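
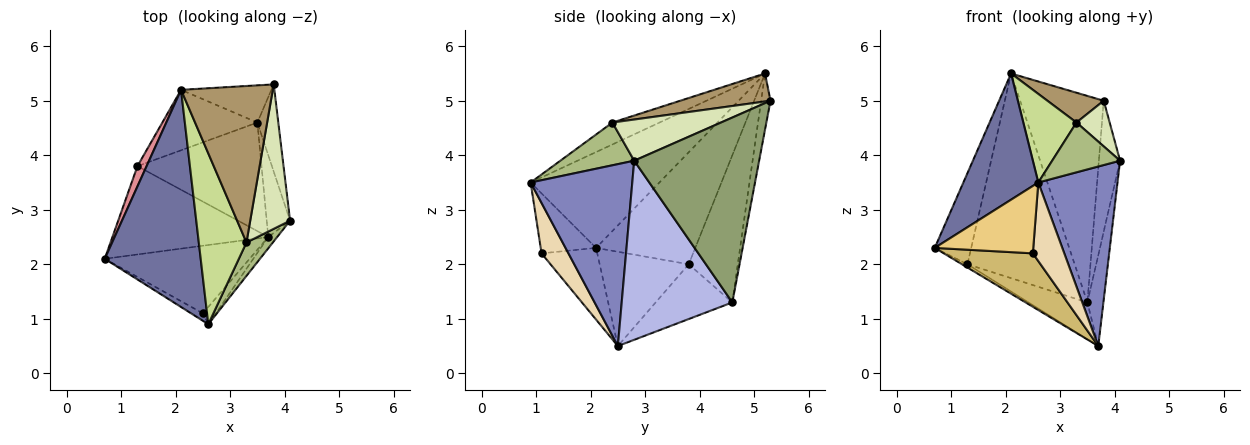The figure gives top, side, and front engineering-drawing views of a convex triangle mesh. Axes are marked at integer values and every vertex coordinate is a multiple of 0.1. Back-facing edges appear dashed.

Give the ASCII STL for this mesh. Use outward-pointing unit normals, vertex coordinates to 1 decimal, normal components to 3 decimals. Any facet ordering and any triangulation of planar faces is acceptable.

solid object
 facet normal -0.654 -0.380 0.654
  outer loop
   vertex 2.6 0.9 3.5
   vertex 2.1 5.2 5.5
   vertex 0.7 2.1 2.3
  endloop
 endfacet
 facet normal 0.788 -0.614 -0.039
  outer loop
   vertex 2.6 0.9 3.5
   vertex 3.7 2.5 0.5
   vertex 4.1 2.8 3.9
  endloop
 endfacet
 facet normal -0.109 0.978 -0.176
  outer loop
   vertex 3.5 4.6 1.3
   vertex 2.1 5.2 5.5
   vertex 3.8 5.3 5.0
  endloop
 endfacet
 facet normal 0.982 0.142 -0.128
  outer loop
   vertex 3.5 4.6 1.3
   vertex 4.1 2.8 3.9
   vertex 3.7 2.5 0.5
  endloop
 endfacet
 facet normal 0.980 0.166 -0.111
  outer loop
   vertex 3.5 4.6 1.3
   vertex 3.8 5.3 5.0
   vertex 4.1 2.8 3.9
  endloop
 endfacet
 facet normal 0.670 -0.616 0.414
  outer loop
   vertex 3.3 2.4 4.6
   vertex 2.6 0.9 3.5
   vertex 4.1 2.8 3.9
  endloop
 endfacet
 facet normal -0.378 -0.426 0.822
  outer loop
   vertex 3.3 2.4 4.6
   vertex 2.1 5.2 5.5
   vertex 2.6 0.9 3.5
  endloop
 endfacet
 facet normal 0.702 -0.215 0.679
  outer loop
   vertex 3.3 2.4 4.6
   vertex 4.1 2.8 3.9
   vertex 3.8 5.3 5.0
  endloop
 endfacet
 facet normal 0.287 -0.179 0.941
  outer loop
   vertex 3.3 2.4 4.6
   vertex 3.8 5.3 5.0
   vertex 2.1 5.2 5.5
  endloop
 endfacet
 facet normal -0.362 -0.578 -0.731
  outer loop
   vertex 2.5 1.1 2.2
   vertex 0.7 2.1 2.3
   vertex 3.7 2.5 0.5
  endloop
 endfacet
 facet normal -0.487 -0.868 -0.096
  outer loop
   vertex 2.5 1.1 2.2
   vertex 2.6 0.9 3.5
   vertex 0.7 2.1 2.3
  endloop
 endfacet
 facet normal 0.641 -0.750 -0.165
  outer loop
   vertex 2.5 1.1 2.2
   vertex 3.7 2.5 0.5
   vertex 2.6 0.9 3.5
  endloop
 endfacet
 facet normal -0.517 0.032 -0.855
  outer loop
   vertex 1.3 3.8 2.0
   vertex 3.7 2.5 0.5
   vertex 0.7 2.1 2.3
  endloop
 endfacet
 facet normal -0.386 0.296 -0.874
  outer loop
   vertex 1.3 3.8 2.0
   vertex 3.5 4.6 1.3
   vertex 3.7 2.5 0.5
  endloop
 endfacet
 facet normal -0.936 0.344 0.076
  outer loop
   vertex 1.3 3.8 2.0
   vertex 0.7 2.1 2.3
   vertex 2.1 5.2 5.5
  endloop
 endfacet
 facet normal -0.402 0.878 -0.259
  outer loop
   vertex 1.3 3.8 2.0
   vertex 2.1 5.2 5.5
   vertex 3.5 4.6 1.3
  endloop
 endfacet
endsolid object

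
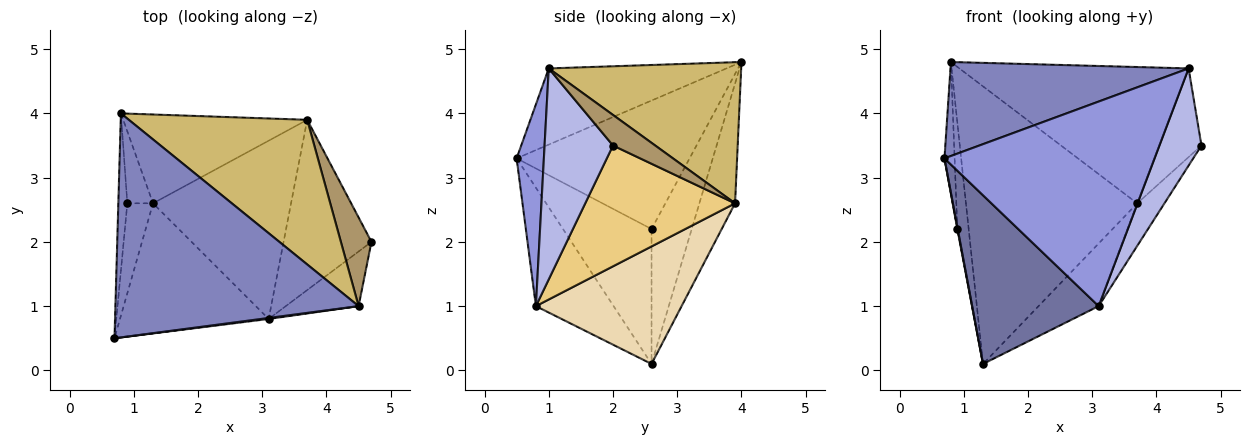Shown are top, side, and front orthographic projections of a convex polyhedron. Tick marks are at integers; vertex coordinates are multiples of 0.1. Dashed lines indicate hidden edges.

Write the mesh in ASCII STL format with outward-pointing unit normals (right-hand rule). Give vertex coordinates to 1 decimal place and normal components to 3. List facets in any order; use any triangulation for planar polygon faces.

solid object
 facet normal -0.437 -0.712 -0.549
  outer loop
   vertex 3.1 0.8 1.0
   vertex 0.7 0.5 3.3
   vertex 1.3 2.6 0.1
  endloop
 endfacet
 facet normal -0.277 -0.372 0.886
  outer loop
   vertex 4.5 1.0 4.7
   vertex 0.8 4.0 4.8
   vertex 0.7 0.5 3.3
  endloop
 endfacet
 facet normal 0.129 -0.992 0.005
  outer loop
   vertex 4.5 1.0 4.7
   vertex 0.7 0.5 3.3
   vertex 3.1 0.8 1.0
  endloop
 endfacet
 facet normal 0.817 -0.502 -0.282
  outer loop
   vertex 4.5 1.0 4.7
   vertex 3.1 0.8 1.0
   vertex 4.7 2.0 3.5
  endloop
 endfacet
 facet normal -0.996 0.058 -0.070
  outer loop
   vertex 0.9 2.6 2.2
   vertex 0.7 0.5 3.3
   vertex 0.8 4.0 4.8
  endloop
 endfacet
 facet normal -0.982 -0.004 -0.187
  outer loop
   vertex 0.9 2.6 2.2
   vertex 1.3 2.6 0.1
   vertex 0.7 0.5 3.3
  endloop
 endfacet
 facet normal -0.947 0.267 -0.180
  outer loop
   vertex 0.9 2.6 2.2
   vertex 0.8 4.0 4.8
   vertex 1.3 2.6 0.1
  endloop
 endfacet
 facet normal -0.195 0.934 -0.299
  outer loop
   vertex 3.7 3.9 2.6
   vertex 1.3 2.6 0.1
   vertex 0.8 4.0 4.8
  endloop
 endfacet
 facet normal 0.577 0.577 0.577
  outer loop
   vertex 3.7 3.9 2.6
   vertex 4.5 1.0 4.7
   vertex 4.7 2.0 3.5
  endloop
 endfacet
 facet normal 0.499 0.594 0.631
  outer loop
   vertex 3.7 3.9 2.6
   vertex 0.8 4.0 4.8
   vertex 4.5 1.0 4.7
  endloop
 endfacet
 facet normal 0.800 0.145 -0.582
  outer loop
   vertex 3.7 3.9 2.6
   vertex 4.7 2.0 3.5
   vertex 3.1 0.8 1.0
  endloop
 endfacet
 facet normal 0.626 0.258 -0.736
  outer loop
   vertex 3.7 3.9 2.6
   vertex 3.1 0.8 1.0
   vertex 1.3 2.6 0.1
  endloop
 endfacet
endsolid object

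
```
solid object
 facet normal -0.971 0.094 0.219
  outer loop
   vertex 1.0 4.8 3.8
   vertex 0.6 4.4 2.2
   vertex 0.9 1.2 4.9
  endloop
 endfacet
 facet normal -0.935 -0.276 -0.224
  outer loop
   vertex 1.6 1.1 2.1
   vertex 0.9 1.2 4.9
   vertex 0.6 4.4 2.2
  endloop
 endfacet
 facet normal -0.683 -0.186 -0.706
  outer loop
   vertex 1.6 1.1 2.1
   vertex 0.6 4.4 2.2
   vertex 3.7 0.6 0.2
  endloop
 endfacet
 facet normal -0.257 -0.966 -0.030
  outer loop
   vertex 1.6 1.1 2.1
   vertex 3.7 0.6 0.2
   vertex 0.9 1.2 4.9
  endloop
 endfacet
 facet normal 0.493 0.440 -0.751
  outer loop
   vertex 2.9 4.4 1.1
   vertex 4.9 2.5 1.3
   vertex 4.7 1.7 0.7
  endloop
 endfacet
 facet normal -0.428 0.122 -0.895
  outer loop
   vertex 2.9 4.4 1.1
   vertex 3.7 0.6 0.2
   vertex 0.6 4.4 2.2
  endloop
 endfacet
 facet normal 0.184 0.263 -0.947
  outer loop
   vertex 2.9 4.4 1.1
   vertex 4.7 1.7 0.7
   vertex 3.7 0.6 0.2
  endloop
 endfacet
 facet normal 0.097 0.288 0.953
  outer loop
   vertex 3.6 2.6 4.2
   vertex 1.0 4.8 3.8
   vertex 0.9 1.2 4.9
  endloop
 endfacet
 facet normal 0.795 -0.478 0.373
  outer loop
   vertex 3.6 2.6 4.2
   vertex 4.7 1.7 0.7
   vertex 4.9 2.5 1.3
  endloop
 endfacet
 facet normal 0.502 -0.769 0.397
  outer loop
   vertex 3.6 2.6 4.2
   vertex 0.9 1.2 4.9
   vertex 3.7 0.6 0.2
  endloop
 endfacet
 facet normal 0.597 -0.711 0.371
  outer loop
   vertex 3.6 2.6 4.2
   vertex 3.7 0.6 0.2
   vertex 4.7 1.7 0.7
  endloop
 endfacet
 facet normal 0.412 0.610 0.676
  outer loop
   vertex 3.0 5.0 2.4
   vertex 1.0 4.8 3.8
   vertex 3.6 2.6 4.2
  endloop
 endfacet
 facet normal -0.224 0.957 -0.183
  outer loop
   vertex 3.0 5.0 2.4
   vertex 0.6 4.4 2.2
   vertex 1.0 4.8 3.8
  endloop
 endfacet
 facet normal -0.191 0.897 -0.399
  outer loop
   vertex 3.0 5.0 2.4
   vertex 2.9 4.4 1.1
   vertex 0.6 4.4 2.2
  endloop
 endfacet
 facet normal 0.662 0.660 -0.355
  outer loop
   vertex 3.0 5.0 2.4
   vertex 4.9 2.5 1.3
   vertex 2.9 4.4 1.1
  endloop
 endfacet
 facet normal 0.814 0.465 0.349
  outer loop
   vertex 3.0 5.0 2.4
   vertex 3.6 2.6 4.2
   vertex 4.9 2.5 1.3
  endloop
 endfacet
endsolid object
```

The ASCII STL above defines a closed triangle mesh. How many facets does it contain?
16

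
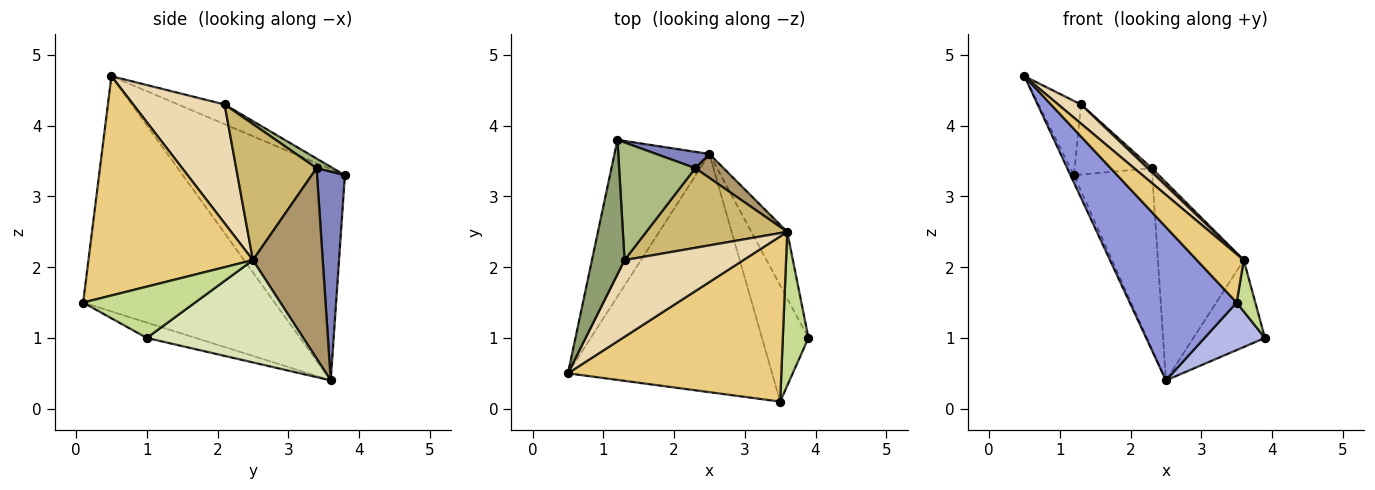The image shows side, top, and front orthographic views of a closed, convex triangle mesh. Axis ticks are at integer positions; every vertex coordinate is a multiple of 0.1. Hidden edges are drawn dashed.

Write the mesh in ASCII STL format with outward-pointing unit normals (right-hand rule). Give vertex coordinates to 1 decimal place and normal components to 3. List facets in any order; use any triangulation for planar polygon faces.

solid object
 facet normal -0.912 0.019 -0.410
  outer loop
   vertex 2.5 3.6 0.4
   vertex 0.5 0.5 4.7
   vertex 1.2 3.8 3.3
  endloop
 endfacet
 facet normal 0.334 0.939 0.085
  outer loop
   vertex 2.3 3.4 3.4
   vertex 2.5 3.6 0.4
   vertex 1.2 3.8 3.3
  endloop
 endfacet
 facet normal -0.696 -0.389 -0.604
  outer loop
   vertex 3.5 0.1 1.5
   vertex 0.5 0.5 4.7
   vertex 2.5 3.6 0.4
  endloop
 endfacet
 facet normal -0.292 -0.362 -0.885
  outer loop
   vertex 3.5 0.1 1.5
   vertex 2.5 3.6 0.4
   vertex 3.9 1.0 1.0
  endloop
 endfacet
 facet normal -0.468 0.427 0.773
  outer loop
   vertex 1.3 2.1 4.3
   vertex 1.2 3.8 3.3
   vertex 0.5 0.5 4.7
  endloop
 endfacet
 facet normal 0.107 0.509 0.854
  outer loop
   vertex 1.3 2.1 4.3
   vertex 2.3 3.4 3.4
   vertex 1.2 3.8 3.3
  endloop
 endfacet
 facet normal 0.885 -0.147 0.442
  outer loop
   vertex 3.6 2.5 2.1
   vertex 3.5 0.1 1.5
   vertex 3.9 1.0 1.0
  endloop
 endfacet
 facet normal 0.866 0.396 -0.304
  outer loop
   vertex 3.6 2.5 2.1
   vertex 3.9 1.0 1.0
   vertex 2.5 3.6 0.4
  endloop
 endfacet
 facet normal 0.628 0.772 0.093
  outer loop
   vertex 3.6 2.5 2.1
   vertex 2.5 3.6 0.4
   vertex 2.3 3.4 3.4
  endloop
 endfacet
 facet normal 0.694 -0.036 0.719
  outer loop
   vertex 3.6 2.5 2.1
   vertex 2.3 3.4 3.4
   vertex 1.3 2.1 4.3
  endloop
 endfacet
 facet normal 0.702 -0.200 0.683
  outer loop
   vertex 3.6 2.5 2.1
   vertex 0.5 0.5 4.7
   vertex 3.5 0.1 1.5
  endloop
 endfacet
 facet normal 0.696 -0.174 0.696
  outer loop
   vertex 3.6 2.5 2.1
   vertex 1.3 2.1 4.3
   vertex 0.5 0.5 4.7
  endloop
 endfacet
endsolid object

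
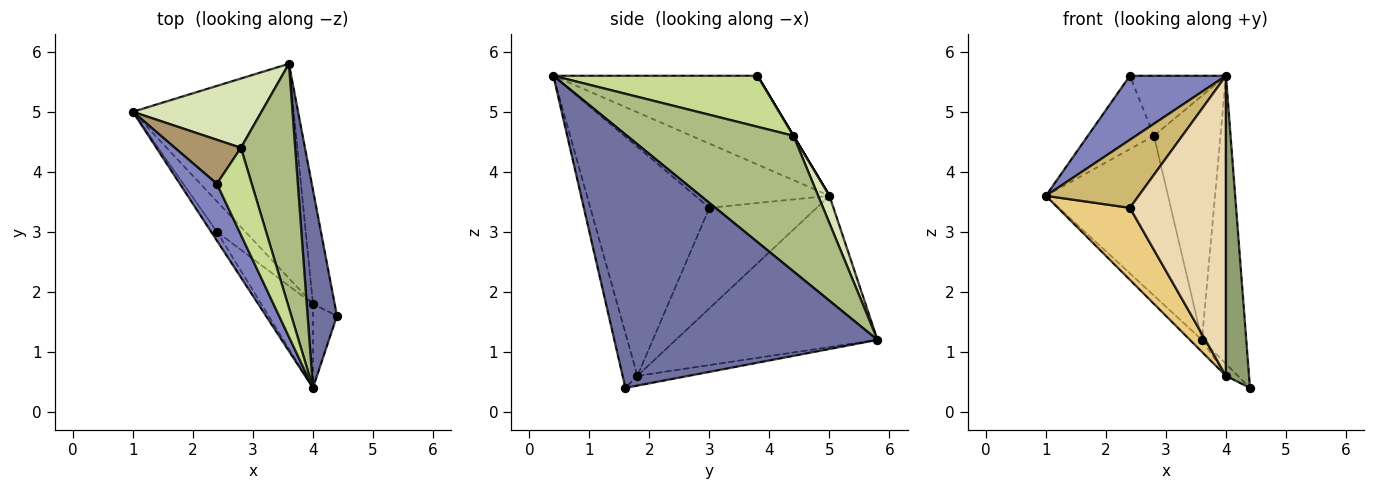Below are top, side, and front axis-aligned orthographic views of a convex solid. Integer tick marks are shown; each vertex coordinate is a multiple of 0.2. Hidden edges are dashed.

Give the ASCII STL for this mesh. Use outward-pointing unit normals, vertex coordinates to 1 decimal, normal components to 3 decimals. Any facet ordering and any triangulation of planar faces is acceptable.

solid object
 facet normal 0.980 0.165 0.113
  outer loop
   vertex 4.0 0.4 5.6
   vertex 4.4 1.6 0.4
   vertex 3.6 5.8 1.2
  endloop
 endfacet
 facet normal -0.846 -0.398 0.353
  outer loop
   vertex 2.4 3.8 5.6
   vertex 1.0 5.0 3.6
   vertex 4.0 0.4 5.6
  endloop
 endfacet
 facet normal -0.684 0.041 -0.728
  outer loop
   vertex 4.0 1.8 0.6
   vertex 1.0 5.0 3.6
   vertex 3.6 5.8 1.2
  endloop
 endfacet
 facet normal -0.406 0.096 -0.909
  outer loop
   vertex 4.0 1.8 0.6
   vertex 3.6 5.8 1.2
   vertex 4.4 1.6 0.4
  endloop
 endfacet
 facet normal -0.525 -0.820 -0.230
  outer loop
   vertex 4.0 1.8 0.6
   vertex 4.4 1.6 0.4
   vertex 4.0 0.4 5.6
  endloop
 endfacet
 facet normal 0.870 0.348 0.348
  outer loop
   vertex 2.8 4.4 4.6
   vertex 4.0 0.4 5.6
   vertex 3.6 5.8 1.2
  endloop
 endfacet
 facet normal 0.770 0.362 0.525
  outer loop
   vertex 2.8 4.4 4.6
   vertex 2.4 3.8 5.6
   vertex 4.0 0.4 5.6
  endloop
 endfacet
 facet normal 0.085 0.914 0.396
  outer loop
   vertex 2.8 4.4 4.6
   vertex 3.6 5.8 1.2
   vertex 1.0 5.0 3.6
  endloop
 endfacet
 facet normal 0.000 0.857 0.514
  outer loop
   vertex 2.8 4.4 4.6
   vertex 1.0 5.0 3.6
   vertex 2.4 3.8 5.6
  endloop
 endfacet
 facet normal -0.820 -0.567 -0.073
  outer loop
   vertex 2.4 3.0 3.4
   vertex 4.0 0.4 5.6
   vertex 1.0 5.0 3.6
  endloop
 endfacet
 facet normal -0.808 -0.543 -0.229
  outer loop
   vertex 2.4 3.0 3.4
   vertex 1.0 5.0 3.6
   vertex 4.0 1.8 0.6
  endloop
 endfacet
 facet normal -0.767 -0.618 -0.173
  outer loop
   vertex 2.4 3.0 3.4
   vertex 4.0 1.8 0.6
   vertex 4.0 0.4 5.6
  endloop
 endfacet
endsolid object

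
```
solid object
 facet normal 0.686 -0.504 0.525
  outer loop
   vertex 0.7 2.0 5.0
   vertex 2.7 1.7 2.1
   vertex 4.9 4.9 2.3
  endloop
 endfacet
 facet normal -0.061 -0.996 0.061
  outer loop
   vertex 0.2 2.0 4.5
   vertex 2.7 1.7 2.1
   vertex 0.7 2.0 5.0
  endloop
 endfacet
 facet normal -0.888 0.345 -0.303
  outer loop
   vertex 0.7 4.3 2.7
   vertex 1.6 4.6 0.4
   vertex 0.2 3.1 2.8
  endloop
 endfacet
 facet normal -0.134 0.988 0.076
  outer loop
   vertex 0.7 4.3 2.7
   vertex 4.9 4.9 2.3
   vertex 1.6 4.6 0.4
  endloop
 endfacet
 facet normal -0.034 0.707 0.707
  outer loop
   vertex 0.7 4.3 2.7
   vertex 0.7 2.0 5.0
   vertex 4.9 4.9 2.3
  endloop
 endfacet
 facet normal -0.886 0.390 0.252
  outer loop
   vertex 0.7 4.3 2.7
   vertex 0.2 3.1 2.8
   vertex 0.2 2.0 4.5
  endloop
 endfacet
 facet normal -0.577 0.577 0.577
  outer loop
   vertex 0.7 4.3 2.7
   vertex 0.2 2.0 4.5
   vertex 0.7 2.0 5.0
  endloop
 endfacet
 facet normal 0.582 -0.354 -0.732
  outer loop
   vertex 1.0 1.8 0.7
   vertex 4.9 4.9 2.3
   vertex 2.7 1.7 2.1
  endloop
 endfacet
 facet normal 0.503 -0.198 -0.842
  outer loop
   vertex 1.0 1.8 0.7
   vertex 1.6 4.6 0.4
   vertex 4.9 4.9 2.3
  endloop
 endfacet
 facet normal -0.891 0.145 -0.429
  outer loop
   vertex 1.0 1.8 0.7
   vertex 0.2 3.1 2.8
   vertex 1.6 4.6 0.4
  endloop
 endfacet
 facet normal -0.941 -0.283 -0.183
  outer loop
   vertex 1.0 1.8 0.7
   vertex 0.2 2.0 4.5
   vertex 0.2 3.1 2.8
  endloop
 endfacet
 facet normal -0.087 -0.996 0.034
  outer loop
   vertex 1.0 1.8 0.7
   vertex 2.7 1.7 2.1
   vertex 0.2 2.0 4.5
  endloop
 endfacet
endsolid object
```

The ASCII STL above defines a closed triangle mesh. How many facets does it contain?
12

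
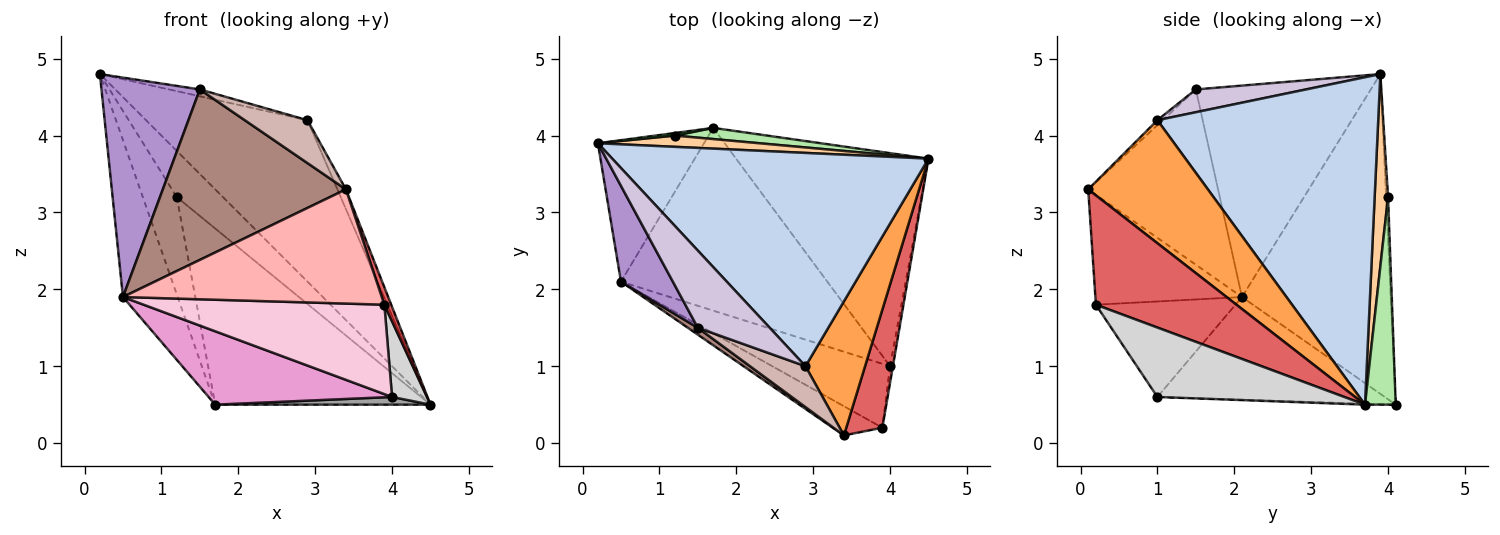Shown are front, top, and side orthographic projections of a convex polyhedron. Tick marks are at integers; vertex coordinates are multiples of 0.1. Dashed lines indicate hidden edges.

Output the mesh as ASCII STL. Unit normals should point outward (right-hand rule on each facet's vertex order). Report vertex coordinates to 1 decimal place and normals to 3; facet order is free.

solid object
 facet normal -0.896 0.330 -0.297
  outer loop
   vertex 0.5 2.1 1.9
   vertex 0.2 3.9 4.8
   vertex 1.7 4.1 0.5
  endloop
 endfacet
 facet normal 0.637 0.465 0.615
  outer loop
   vertex 2.9 1.0 4.2
   vertex 4.5 3.7 0.5
   vertex 0.2 3.9 4.8
  endloop
 endfacet
 facet normal 0.898 0.064 0.435
  outer loop
   vertex 2.9 1.0 4.2
   vertex 3.4 0.1 3.3
   vertex 4.5 3.7 0.5
  endloop
 endfacet
 facet normal 0.272 0.935 0.228
  outer loop
   vertex 1.2 4.0 3.2
   vertex 0.2 3.9 4.8
   vertex 4.5 3.7 0.5
  endloop
 endfacet
 facet normal -0.058 0.998 0.026
  outer loop
   vertex 1.2 4.0 3.2
   vertex 1.7 4.1 0.5
   vertex 0.2 3.9 4.8
  endloop
 endfacet
 facet normal 0.141 0.988 0.063
  outer loop
   vertex 1.2 4.0 3.2
   vertex 4.5 3.7 0.5
   vertex 1.7 4.1 0.5
  endloop
 endfacet
 facet normal 0.949 -0.046 0.313
  outer loop
   vertex 3.9 0.2 1.8
   vertex 4.5 3.7 0.5
   vertex 3.4 0.1 3.3
  endloop
 endfacet
 facet normal -0.481 -0.849 -0.217
  outer loop
   vertex 3.9 0.2 1.8
   vertex 3.4 0.1 3.3
   vertex 0.5 2.1 1.9
  endloop
 endfacet
 facet normal -0.852 -0.479 0.209
  outer loop
   vertex 1.5 1.5 4.6
   vertex 0.2 3.9 4.8
   vertex 0.5 2.1 1.9
  endloop
 endfacet
 facet normal 0.301 0.084 0.950
  outer loop
   vertex 1.5 1.5 4.6
   vertex 2.9 1.0 4.2
   vertex 0.2 3.9 4.8
  endloop
 endfacet
 facet normal -0.578 -0.815 0.033
  outer loop
   vertex 1.5 1.5 4.6
   vertex 0.5 2.1 1.9
   vertex 3.4 0.1 3.3
  endloop
 endfacet
 facet normal -0.061 -0.723 0.689
  outer loop
   vertex 1.5 1.5 4.6
   vertex 3.4 0.1 3.3
   vertex 2.9 1.0 4.2
  endloop
 endfacet
 facet normal -0.419 -0.338 -0.843
  outer loop
   vertex 4.0 1.0 0.6
   vertex 0.5 2.1 1.9
   vertex 1.7 4.1 0.5
  endloop
 endfacet
 facet normal -0.427 -0.736 -0.526
  outer loop
   vertex 4.0 1.0 0.6
   vertex 3.9 0.2 1.8
   vertex 0.5 2.1 1.9
  endloop
 endfacet
 facet normal -0.005 -0.036 -0.999
  outer loop
   vertex 4.0 1.0 0.6
   vertex 1.7 4.1 0.5
   vertex 4.5 3.7 0.5
  endloop
 endfacet
 facet normal 0.982 -0.183 -0.040
  outer loop
   vertex 4.0 1.0 0.6
   vertex 4.5 3.7 0.5
   vertex 3.9 0.2 1.8
  endloop
 endfacet
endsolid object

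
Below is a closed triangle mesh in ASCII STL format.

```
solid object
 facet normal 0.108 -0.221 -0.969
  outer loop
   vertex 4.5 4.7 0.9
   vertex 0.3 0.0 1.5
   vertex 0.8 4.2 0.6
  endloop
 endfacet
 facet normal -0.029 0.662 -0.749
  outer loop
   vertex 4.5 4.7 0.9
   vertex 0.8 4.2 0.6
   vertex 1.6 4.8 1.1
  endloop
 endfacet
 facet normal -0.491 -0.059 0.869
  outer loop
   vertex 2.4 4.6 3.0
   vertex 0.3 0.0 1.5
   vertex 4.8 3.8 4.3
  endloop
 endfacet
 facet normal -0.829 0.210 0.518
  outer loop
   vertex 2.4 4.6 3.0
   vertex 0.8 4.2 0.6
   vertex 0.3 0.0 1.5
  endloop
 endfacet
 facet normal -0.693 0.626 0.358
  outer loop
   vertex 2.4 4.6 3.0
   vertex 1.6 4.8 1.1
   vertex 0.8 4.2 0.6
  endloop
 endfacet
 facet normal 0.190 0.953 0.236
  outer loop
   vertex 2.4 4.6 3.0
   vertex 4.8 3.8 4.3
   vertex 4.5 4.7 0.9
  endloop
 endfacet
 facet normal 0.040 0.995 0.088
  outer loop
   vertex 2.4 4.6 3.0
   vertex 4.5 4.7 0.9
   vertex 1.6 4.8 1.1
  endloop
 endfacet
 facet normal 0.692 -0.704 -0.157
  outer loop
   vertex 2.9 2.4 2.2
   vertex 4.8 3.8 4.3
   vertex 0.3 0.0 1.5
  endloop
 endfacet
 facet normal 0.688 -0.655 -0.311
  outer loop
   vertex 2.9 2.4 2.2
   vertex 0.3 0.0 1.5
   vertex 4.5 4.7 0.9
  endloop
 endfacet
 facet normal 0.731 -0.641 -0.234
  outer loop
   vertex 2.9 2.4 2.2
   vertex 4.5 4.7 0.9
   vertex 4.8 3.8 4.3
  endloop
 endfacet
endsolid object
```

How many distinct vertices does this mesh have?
7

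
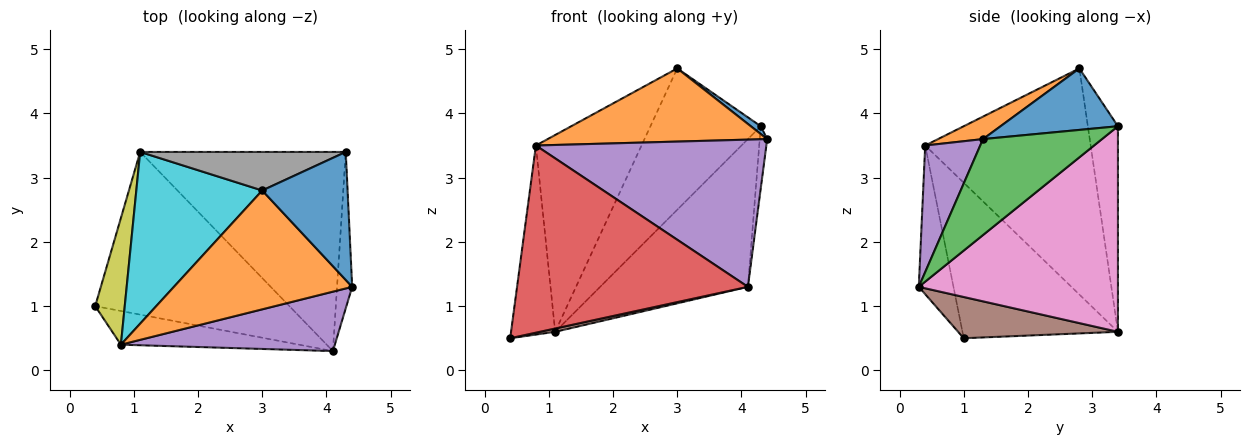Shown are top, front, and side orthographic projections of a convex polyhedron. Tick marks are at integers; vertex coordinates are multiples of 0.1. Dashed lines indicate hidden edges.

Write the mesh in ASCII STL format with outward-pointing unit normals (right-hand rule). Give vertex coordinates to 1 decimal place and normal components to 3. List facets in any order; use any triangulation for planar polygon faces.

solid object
 facet normal 0.584 -0.049 0.810
  outer loop
   vertex 3.0 2.8 4.7
   vertex 4.4 1.3 3.6
   vertex 4.3 3.4 3.8
  endloop
 endfacet
 facet normal 0.107 -0.521 0.847
  outer loop
   vertex 0.8 0.4 3.5
   vertex 4.4 1.3 3.6
   vertex 3.0 2.8 4.7
  endloop
 endfacet
 facet normal 0.986 0.062 -0.155
  outer loop
   vertex 4.1 0.3 1.3
   vertex 4.3 3.4 3.8
   vertex 4.4 1.3 3.6
  endloop
 endfacet
 facet normal -0.146 -0.974 -0.175
  outer loop
   vertex 4.1 0.3 1.3
   vertex 0.8 0.4 3.5
   vertex 0.4 1.0 0.5
  endloop
 endfacet
 facet normal 0.216 -0.905 0.365
  outer loop
   vertex 4.1 0.3 1.3
   vertex 4.4 1.3 3.6
   vertex 0.8 0.4 3.5
  endloop
 endfacet
 facet normal 0.208 -0.020 -0.978
  outer loop
   vertex 1.1 3.4 0.6
   vertex 4.1 0.3 1.3
   vertex 0.4 1.0 0.5
  endloop
 endfacet
 facet normal 0.626 0.465 -0.626
  outer loop
   vertex 1.1 3.4 0.6
   vertex 4.3 3.4 3.8
   vertex 4.1 0.3 1.3
  endloop
 endfacet
 facet normal -0.254 0.933 0.254
  outer loop
   vertex 1.1 3.4 0.6
   vertex 3.0 2.8 4.7
   vertex 4.3 3.4 3.8
  endloop
 endfacet
 facet normal -0.946 0.269 0.180
  outer loop
   vertex 1.1 3.4 0.6
   vertex 0.4 1.0 0.5
   vertex 0.8 0.4 3.5
  endloop
 endfacet
 facet normal -0.763 0.487 0.425
  outer loop
   vertex 1.1 3.4 0.6
   vertex 0.8 0.4 3.5
   vertex 3.0 2.8 4.7
  endloop
 endfacet
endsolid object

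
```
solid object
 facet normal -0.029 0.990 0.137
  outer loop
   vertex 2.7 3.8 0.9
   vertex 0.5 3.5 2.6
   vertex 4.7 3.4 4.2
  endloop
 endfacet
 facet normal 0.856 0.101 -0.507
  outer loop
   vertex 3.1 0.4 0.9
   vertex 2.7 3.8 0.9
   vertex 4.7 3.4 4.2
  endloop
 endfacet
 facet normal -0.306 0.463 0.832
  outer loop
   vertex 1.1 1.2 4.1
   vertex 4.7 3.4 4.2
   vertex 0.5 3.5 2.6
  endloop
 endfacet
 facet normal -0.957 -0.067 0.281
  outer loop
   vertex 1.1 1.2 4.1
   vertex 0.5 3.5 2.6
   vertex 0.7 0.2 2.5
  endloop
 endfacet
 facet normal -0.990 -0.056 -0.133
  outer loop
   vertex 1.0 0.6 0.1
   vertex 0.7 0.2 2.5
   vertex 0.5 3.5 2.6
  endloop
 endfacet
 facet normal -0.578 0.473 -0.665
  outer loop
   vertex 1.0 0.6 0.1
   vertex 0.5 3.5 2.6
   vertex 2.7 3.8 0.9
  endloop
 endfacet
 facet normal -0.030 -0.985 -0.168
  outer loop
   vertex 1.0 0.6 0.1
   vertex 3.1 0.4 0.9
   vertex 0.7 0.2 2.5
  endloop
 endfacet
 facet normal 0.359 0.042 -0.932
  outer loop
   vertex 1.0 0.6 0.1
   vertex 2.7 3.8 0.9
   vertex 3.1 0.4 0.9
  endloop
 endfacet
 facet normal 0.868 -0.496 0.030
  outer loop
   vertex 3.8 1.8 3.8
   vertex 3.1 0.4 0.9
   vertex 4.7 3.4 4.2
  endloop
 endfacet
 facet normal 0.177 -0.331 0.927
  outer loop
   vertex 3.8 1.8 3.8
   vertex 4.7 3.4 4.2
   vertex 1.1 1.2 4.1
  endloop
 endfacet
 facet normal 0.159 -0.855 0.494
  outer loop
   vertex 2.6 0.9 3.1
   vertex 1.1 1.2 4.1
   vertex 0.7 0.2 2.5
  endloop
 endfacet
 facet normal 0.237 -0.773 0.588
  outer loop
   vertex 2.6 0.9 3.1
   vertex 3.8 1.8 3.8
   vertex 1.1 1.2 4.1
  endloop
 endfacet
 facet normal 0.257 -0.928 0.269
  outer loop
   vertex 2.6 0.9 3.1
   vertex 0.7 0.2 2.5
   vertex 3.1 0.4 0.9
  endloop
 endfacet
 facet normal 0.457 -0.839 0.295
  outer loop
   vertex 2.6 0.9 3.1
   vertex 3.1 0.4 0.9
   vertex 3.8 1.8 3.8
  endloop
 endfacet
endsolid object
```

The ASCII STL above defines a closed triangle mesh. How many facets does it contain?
14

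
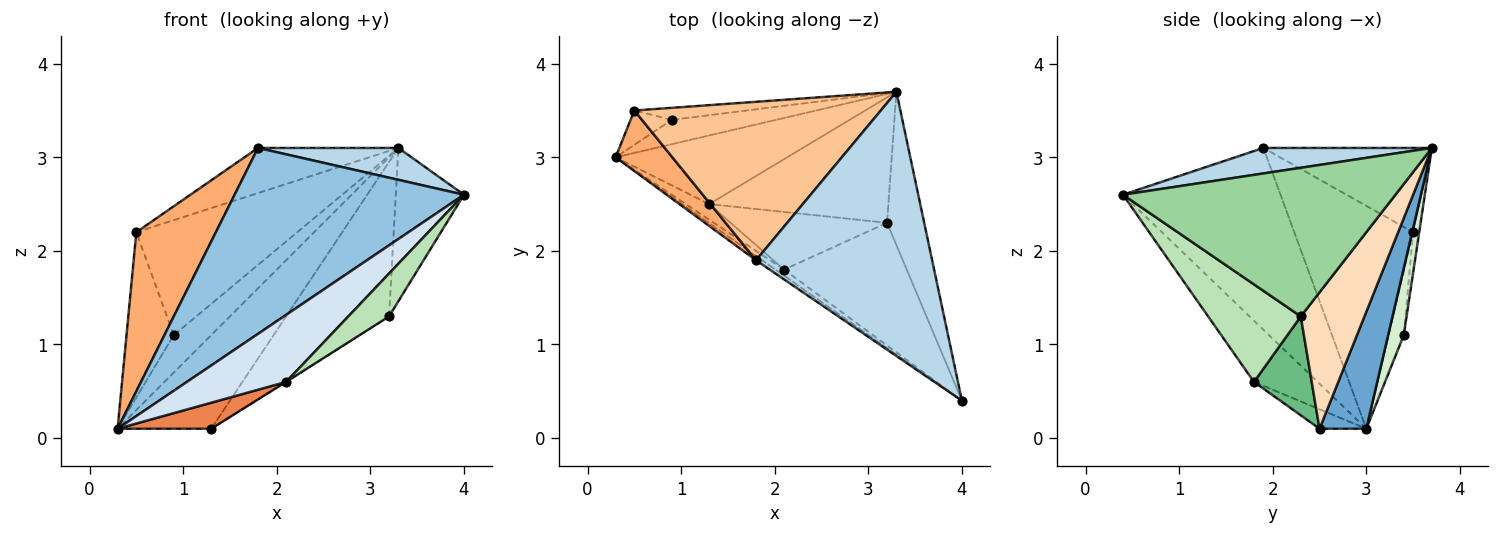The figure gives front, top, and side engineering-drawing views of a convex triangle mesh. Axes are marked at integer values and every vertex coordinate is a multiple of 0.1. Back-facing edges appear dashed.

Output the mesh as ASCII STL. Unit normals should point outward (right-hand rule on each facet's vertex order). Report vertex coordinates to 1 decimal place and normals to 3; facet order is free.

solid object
 facet normal 0.374 0.748 -0.548
  outer loop
   vertex 1.3 2.5 0.1
   vertex 0.3 3.0 0.1
   vertex 3.3 3.7 3.1
  endloop
 endfacet
 facet normal -0.566 -0.824 -0.019
  outer loop
   vertex 1.8 1.9 3.1
   vertex 0.3 3.0 0.1
   vertex 4.0 0.4 2.6
  endloop
 endfacet
 facet normal 0.142 -0.119 0.983
  outer loop
   vertex 1.8 1.9 3.1
   vertex 4.0 0.4 2.6
   vertex 3.3 3.7 3.1
  endloop
 endfacet
 facet normal -0.538 -0.839 -0.076
  outer loop
   vertex 2.1 1.8 0.6
   vertex 4.0 0.4 2.6
   vertex 0.3 3.0 0.1
  endloop
 endfacet
 facet normal -0.394 -0.788 -0.473
  outer loop
   vertex 2.1 1.8 0.6
   vertex 0.3 3.0 0.1
   vertex 1.3 2.5 0.1
  endloop
 endfacet
 facet normal -0.813 -0.544 0.207
  outer loop
   vertex 0.5 3.5 2.2
   vertex 0.3 3.0 0.1
   vertex 1.8 1.9 3.1
  endloop
 endfacet
 facet normal -0.312 0.260 0.914
  outer loop
   vertex 0.5 3.5 2.2
   vertex 1.8 1.9 3.1
   vertex 3.3 3.7 3.1
  endloop
 endfacet
 facet normal 0.433 0.700 -0.568
  outer loop
   vertex 3.2 2.3 1.3
   vertex 1.3 2.5 0.1
   vertex 3.3 3.7 3.1
  endloop
 endfacet
 facet normal 0.535 0.007 -0.845
  outer loop
   vertex 3.2 2.3 1.3
   vertex 2.1 1.8 0.6
   vertex 1.3 2.5 0.1
  endloop
 endfacet
 facet normal 0.943 0.236 -0.236
  outer loop
   vertex 3.2 2.3 1.3
   vertex 3.3 3.7 3.1
   vertex 4.0 0.4 2.6
  endloop
 endfacet
 facet normal 0.600 -0.264 -0.755
  outer loop
   vertex 3.2 2.3 1.3
   vertex 4.0 0.4 2.6
   vertex 2.1 1.8 0.6
  endloop
 endfacet
 facet normal 0.330 0.792 -0.514
  outer loop
   vertex 0.9 3.4 1.1
   vertex 3.3 3.7 3.1
   vertex 0.3 3.0 0.1
  endloop
 endfacet
 facet normal -0.300 0.934 -0.194
  outer loop
   vertex 0.9 3.4 1.1
   vertex 0.3 3.0 0.1
   vertex 0.5 3.5 2.2
  endloop
 endfacet
 facet normal -0.038 0.994 -0.104
  outer loop
   vertex 0.9 3.4 1.1
   vertex 0.5 3.5 2.2
   vertex 3.3 3.7 3.1
  endloop
 endfacet
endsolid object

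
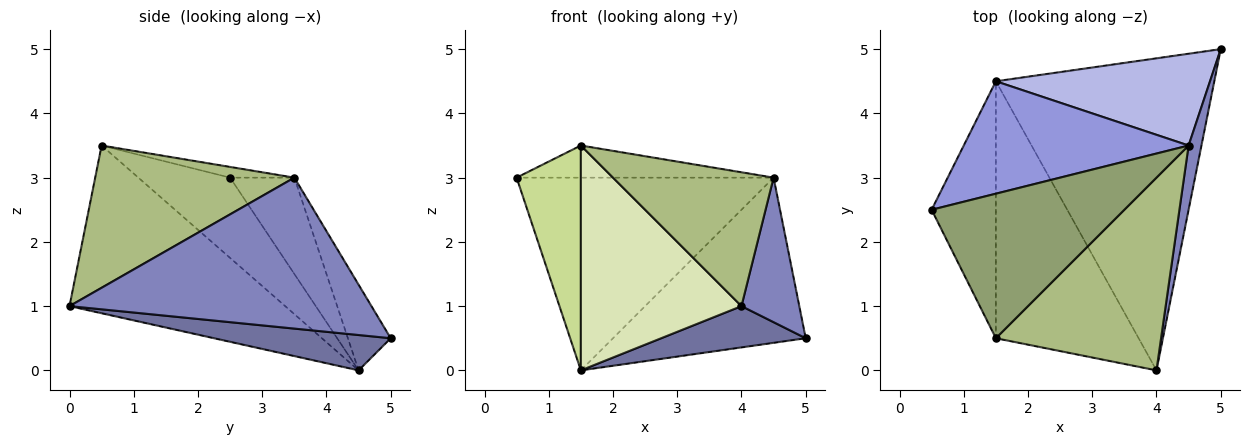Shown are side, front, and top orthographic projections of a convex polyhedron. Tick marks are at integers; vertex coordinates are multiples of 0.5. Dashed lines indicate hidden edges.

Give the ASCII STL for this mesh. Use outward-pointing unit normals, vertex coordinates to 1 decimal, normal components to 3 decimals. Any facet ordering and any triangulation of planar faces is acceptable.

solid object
 facet normal 0.158 -0.130 -0.979
  outer loop
   vertex 1.5 4.5 0.0
   vertex 5.0 5.0 0.5
   vertex 4.0 0.0 1.0
  endloop
 endfacet
 facet normal 0.979 -0.187 0.083
  outer loop
   vertex 4.5 3.5 3.0
   vertex 4.0 0.0 1.0
   vertex 5.0 5.0 0.5
  endloop
 endfacet
 facet normal -0.211 0.844 0.493
  outer loop
   vertex 4.5 3.5 3.0
   vertex 1.5 4.5 0.0
   vertex 0.5 2.5 3.0
  endloop
 endfacet
 facet normal -0.191 0.858 0.477
  outer loop
   vertex 4.5 3.5 3.0
   vertex 5.0 5.0 0.5
   vertex 1.5 4.5 0.0
  endloop
 endfacet
 facet normal -0.054 0.217 0.975
  outer loop
   vertex 1.5 0.5 3.5
   vertex 4.5 3.5 3.0
   vertex 0.5 2.5 3.0
  endloop
 endfacet
 facet normal 0.577 -0.466 0.671
  outer loop
   vertex 1.5 0.5 3.5
   vertex 4.0 0.0 1.0
   vertex 4.5 3.5 3.0
  endloop
 endfacet
 facet normal -0.685 -0.480 -0.548
  outer loop
   vertex 1.5 0.5 3.5
   vertex 0.5 2.5 3.0
   vertex 1.5 4.5 0.0
  endloop
 endfacet
 facet normal -0.662 -0.493 -0.564
  outer loop
   vertex 1.5 0.5 3.5
   vertex 1.5 4.5 0.0
   vertex 4.0 0.0 1.0
  endloop
 endfacet
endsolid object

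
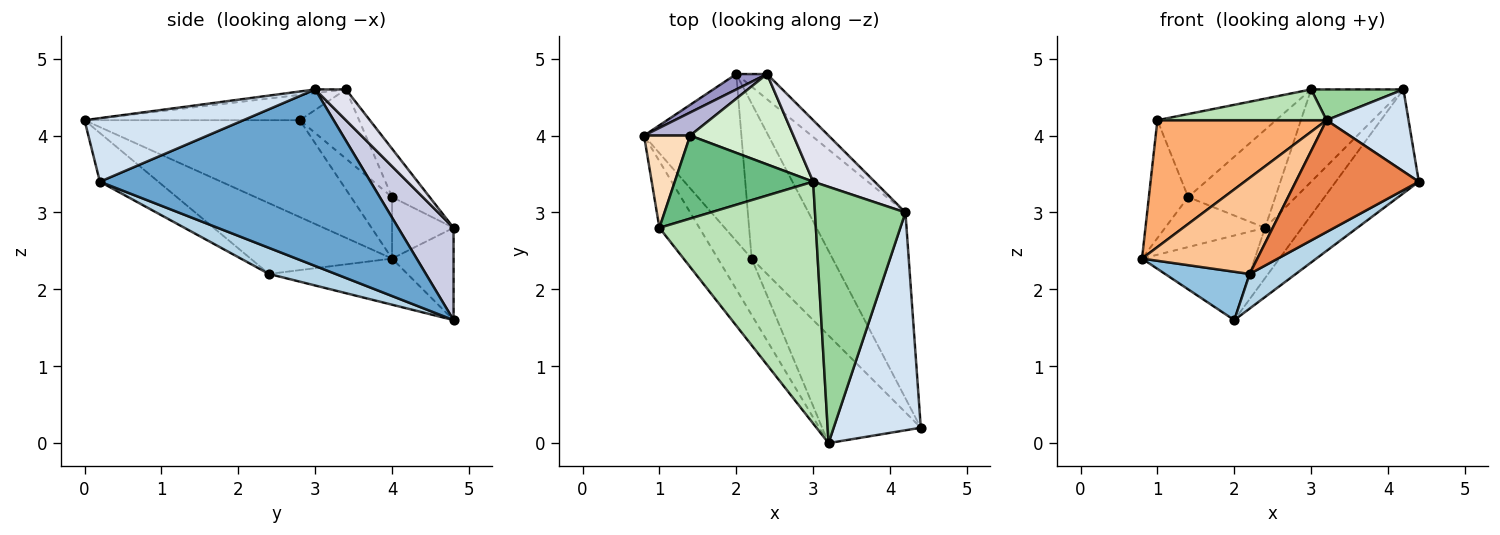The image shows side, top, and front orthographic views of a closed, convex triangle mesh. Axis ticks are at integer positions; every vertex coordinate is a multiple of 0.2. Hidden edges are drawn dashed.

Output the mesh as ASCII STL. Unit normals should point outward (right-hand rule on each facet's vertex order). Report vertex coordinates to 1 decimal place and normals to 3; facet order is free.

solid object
 facet normal 0.846 0.260 -0.465
  outer loop
   vertex 2.0 4.8 1.6
   vertex 4.2 3.0 4.6
   vertex 4.4 0.2 3.4
  endloop
 endfacet
 facet normal -0.414 -0.253 -0.874
  outer loop
   vertex 2.2 2.4 2.2
   vertex 0.8 4.0 2.4
   vertex 2.0 4.8 1.6
  endloop
 endfacet
 facet normal 0.300 -0.208 -0.931
  outer loop
   vertex 2.2 2.4 2.2
   vertex 2.0 4.8 1.6
   vertex 4.4 0.2 3.4
  endloop
 endfacet
 facet normal 0.564 -0.291 0.773
  outer loop
   vertex 3.2 0.0 4.2
   vertex 4.4 0.2 3.4
   vertex 4.2 3.0 4.6
  endloop
 endfacet
 facet normal -0.324 -0.682 -0.656
  outer loop
   vertex 3.2 0.0 4.2
   vertex 2.2 2.4 2.2
   vertex 4.4 0.2 3.4
  endloop
 endfacet
 facet normal -0.748 -0.588 -0.309
  outer loop
   vertex 3.2 0.0 4.2
   vertex 1.0 2.8 4.2
   vertex 0.8 4.0 2.4
  endloop
 endfacet
 facet normal -0.727 -0.592 -0.348
  outer loop
   vertex 3.2 0.0 4.2
   vertex 0.8 4.0 2.4
   vertex 2.2 2.4 2.2
  endloop
 endfacet
 facet normal -0.635 0.608 0.476
  outer loop
   vertex 1.4 4.0 3.2
   vertex 0.8 4.0 2.4
   vertex 1.0 2.8 4.2
  endloop
 endfacet
 facet normal -0.333 0.667 0.667
  outer loop
   vertex 3.0 3.4 4.6
   vertex 1.4 4.0 3.2
   vertex 1.0 2.8 4.2
  endloop
 endfacet
 facet normal -0.040 -0.119 0.992
  outer loop
   vertex 3.0 3.4 4.6
   vertex 3.2 0.0 4.2
   vertex 4.2 3.0 4.6
  endloop
 endfacet
 facet normal -0.159 -0.125 0.979
  outer loop
   vertex 3.0 3.4 4.6
   vertex 1.0 2.8 4.2
   vertex 3.2 0.0 4.2
  endloop
 endfacet
 facet normal -0.302 0.701 0.646
  outer loop
   vertex 2.4 4.8 2.8
   vertex 1.4 4.0 3.2
   vertex 3.0 3.4 4.6
  endloop
 endfacet
 facet normal -0.473 0.867 0.158
  outer loop
   vertex 2.4 4.8 2.8
   vertex 2.0 4.8 1.6
   vertex 0.8 4.0 2.4
  endloop
 endfacet
 facet normal -0.488 0.793 0.366
  outer loop
   vertex 2.4 4.8 2.8
   vertex 0.8 4.0 2.4
   vertex 1.4 4.0 3.2
  endloop
 endfacet
 facet normal 0.802 0.535 -0.267
  outer loop
   vertex 2.4 4.8 2.8
   vertex 4.2 3.0 4.6
   vertex 2.0 4.8 1.6
  endloop
 endfacet
 facet normal 0.267 0.802 0.535
  outer loop
   vertex 2.4 4.8 2.8
   vertex 3.0 3.4 4.6
   vertex 4.2 3.0 4.6
  endloop
 endfacet
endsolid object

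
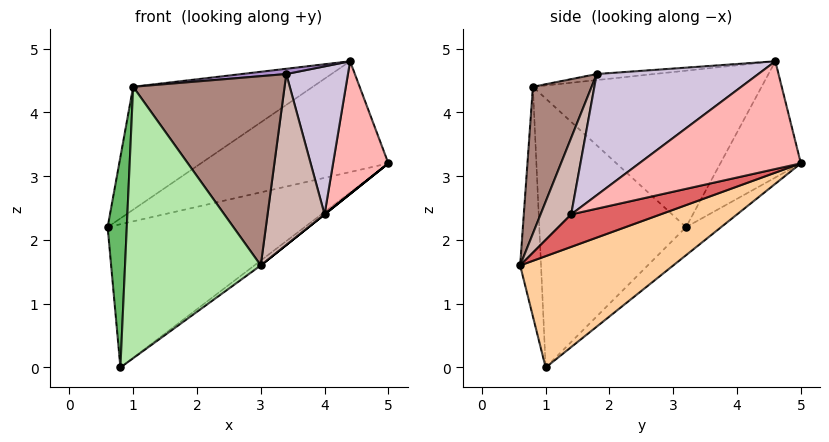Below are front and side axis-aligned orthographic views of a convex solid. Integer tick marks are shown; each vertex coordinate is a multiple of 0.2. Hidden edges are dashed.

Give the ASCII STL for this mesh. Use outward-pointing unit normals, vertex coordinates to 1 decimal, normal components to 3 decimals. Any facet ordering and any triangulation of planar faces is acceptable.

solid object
 facet normal -0.393 0.916 0.082
  outer loop
   vertex 4.4 4.6 4.8
   vertex 5.0 5.0 3.2
   vertex 0.6 3.2 2.2
  endloop
 endfacet
 facet normal -0.609 0.478 0.633
  outer loop
   vertex 1.0 0.8 4.4
   vertex 4.4 4.6 4.8
   vertex 0.6 3.2 2.2
  endloop
 endfacet
 facet normal -0.124 0.696 -0.707
  outer loop
   vertex 0.8 1.0 0.0
   vertex 0.6 3.2 2.2
   vertex 5.0 5.0 3.2
  endloop
 endfacet
 facet normal 0.591 0.025 -0.806
  outer loop
   vertex 0.8 1.0 0.0
   vertex 5.0 5.0 3.2
   vertex 3.0 0.6 1.6
  endloop
 endfacet
 facet normal -0.991 -0.129 0.039
  outer loop
   vertex 0.8 1.0 0.0
   vertex 1.0 0.8 4.4
   vertex 0.6 3.2 2.2
  endloop
 endfacet
 facet normal -0.152 -0.988 -0.038
  outer loop
   vertex 0.8 1.0 0.0
   vertex 3.0 0.6 1.6
   vertex 1.0 0.8 4.4
  endloop
 endfacet
 facet normal 0.625 0.000 -0.781
  outer loop
   vertex 4.0 1.4 2.4
   vertex 3.0 0.6 1.6
   vertex 5.0 5.0 3.2
  endloop
 endfacet
 facet normal 0.913 -0.312 0.264
  outer loop
   vertex 4.0 1.4 2.4
   vertex 5.0 5.0 3.2
   vertex 4.4 4.6 4.8
  endloop
 endfacet
 facet normal -0.063 -0.049 0.997
  outer loop
   vertex 3.4 1.8 4.6
   vertex 4.4 4.6 4.8
   vertex 1.0 0.8 4.4
  endloop
 endfacet
 facet normal 0.890 -0.340 0.304
  outer loop
   vertex 3.4 1.8 4.6
   vertex 4.0 1.4 2.4
   vertex 4.4 4.6 4.8
  endloop
 endfacet
 facet normal 0.344 -0.887 0.309
  outer loop
   vertex 3.4 1.8 4.6
   vertex 1.0 0.8 4.4
   vertex 3.0 0.6 1.6
  endloop
 endfacet
 facet normal 0.455 -0.846 0.278
  outer loop
   vertex 3.4 1.8 4.6
   vertex 3.0 0.6 1.6
   vertex 4.0 1.4 2.4
  endloop
 endfacet
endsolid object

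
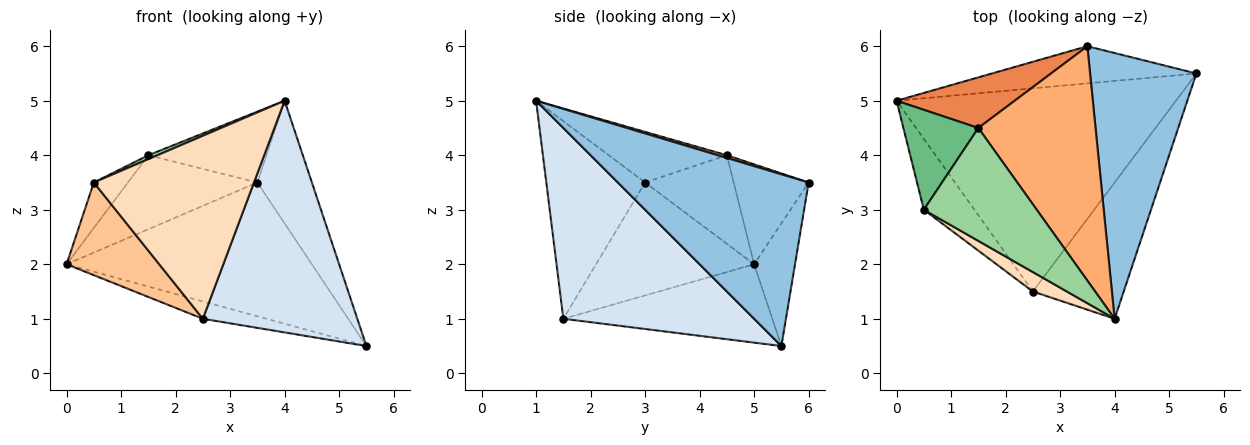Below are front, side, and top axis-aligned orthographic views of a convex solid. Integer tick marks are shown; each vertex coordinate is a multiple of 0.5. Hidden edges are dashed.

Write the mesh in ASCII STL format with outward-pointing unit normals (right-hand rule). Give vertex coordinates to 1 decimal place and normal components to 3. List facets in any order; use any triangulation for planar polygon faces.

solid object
 facet normal -0.159 0.951 -0.264
  outer loop
   vertex 3.5 6.0 3.5
   vertex 5.5 5.5 0.5
   vertex 0.0 5.0 2.0
  endloop
 endfacet
 facet normal 0.826 0.236 0.511
  outer loop
   vertex 3.5 6.0 3.5
   vertex 4.0 1.0 5.0
   vertex 5.5 5.5 0.5
  endloop
 endfacet
 facet normal -0.269 0.082 -0.960
  outer loop
   vertex 2.5 1.5 1.0
   vertex 0.0 5.0 2.0
   vertex 5.5 5.5 0.5
  endloop
 endfacet
 facet normal 0.729 -0.590 -0.347
  outer loop
   vertex 2.5 1.5 1.0
   vertex 5.5 5.5 0.5
   vertex 4.0 1.0 5.0
  endloop
 endfacet
 facet normal -0.431 0.745 0.510
  outer loop
   vertex 1.5 4.5 4.0
   vertex 3.5 6.0 3.5
   vertex 0.0 5.0 2.0
  endloop
 endfacet
 facet normal 0.022 0.289 0.957
  outer loop
   vertex 1.5 4.5 4.0
   vertex 4.0 1.0 5.0
   vertex 3.5 6.0 3.5
  endloop
 endfacet
 facet normal -0.805 -0.472 -0.361
  outer loop
   vertex 0.5 3.0 3.5
   vertex 0.0 5.0 2.0
   vertex 2.5 1.5 1.0
  endloop
 endfacet
 facet normal -0.523 -0.848 0.090
  outer loop
   vertex 0.5 3.0 3.5
   vertex 2.5 1.5 1.0
   vertex 4.0 1.0 5.0
  endloop
 endfacet
 facet normal -0.732 0.282 0.620
  outer loop
   vertex 0.5 3.0 3.5
   vertex 1.5 4.5 4.0
   vertex 0.0 5.0 2.0
  endloop
 endfacet
 facet normal -0.409 -0.031 0.912
  outer loop
   vertex 0.5 3.0 3.5
   vertex 4.0 1.0 5.0
   vertex 1.5 4.5 4.0
  endloop
 endfacet
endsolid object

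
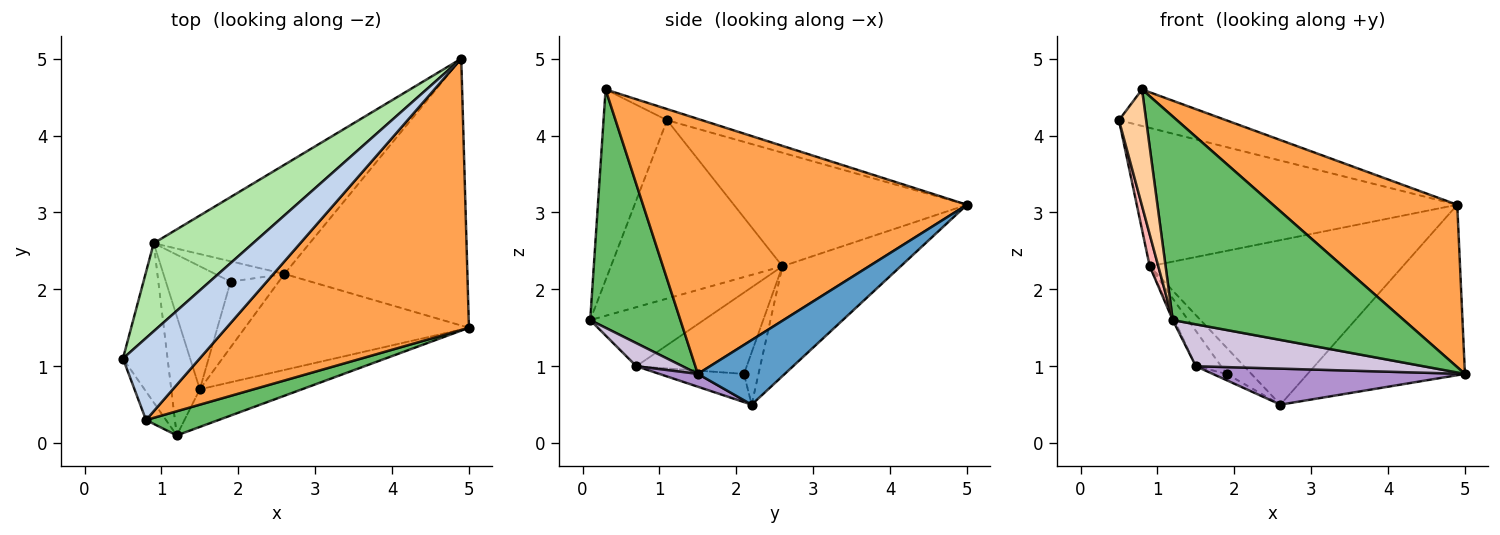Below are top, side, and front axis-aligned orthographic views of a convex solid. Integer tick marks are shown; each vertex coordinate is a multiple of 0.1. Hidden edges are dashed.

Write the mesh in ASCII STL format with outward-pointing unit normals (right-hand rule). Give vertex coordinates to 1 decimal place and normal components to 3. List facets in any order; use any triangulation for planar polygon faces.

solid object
 facet normal 0.285 0.516 -0.808
  outer loop
   vertex 2.6 2.2 0.5
   vertex 4.9 5.0 3.1
   vertex 5.0 1.5 0.9
  endloop
 endfacet
 facet normal -0.131 0.404 0.906
  outer loop
   vertex 0.8 0.3 4.6
   vertex 4.9 5.0 3.1
   vertex 0.5 1.1 4.2
  endloop
 endfacet
 facet normal 0.670 -0.381 0.637
  outer loop
   vertex 0.8 0.3 4.6
   vertex 5.0 1.5 0.9
   vertex 4.9 5.0 3.1
  endloop
 endfacet
 facet normal -0.915 -0.391 -0.096
  outer loop
   vertex 0.8 0.3 4.6
   vertex 0.5 1.1 4.2
   vertex 1.2 0.1 1.6
  endloop
 endfacet
 facet normal 0.361 -0.926 0.110
  outer loop
   vertex 0.8 0.3 4.6
   vertex 1.2 0.1 1.6
   vertex 5.0 1.5 0.9
  endloop
 endfacet
 facet normal -0.523 0.719 0.458
  outer loop
   vertex 0.9 2.6 2.3
   vertex 0.5 1.1 4.2
   vertex 4.9 5.0 3.1
  endloop
 endfacet
 facet normal -0.363 0.776 -0.515
  outer loop
   vertex 0.9 2.6 2.3
   vertex 4.9 5.0 3.1
   vertex 2.6 2.2 0.5
  endloop
 endfacet
 facet normal -0.969 -0.048 -0.242
  outer loop
   vertex 0.9 2.6 2.3
   vertex 1.2 0.1 1.6
   vertex 0.5 1.1 4.2
  endloop
 endfacet
 facet normal 0.053 -0.351 -0.935
  outer loop
   vertex 1.5 0.7 1.0
   vertex 2.6 2.2 0.5
   vertex 5.0 1.5 0.9
  endloop
 endfacet
 facet normal 0.149 -0.736 -0.661
  outer loop
   vertex 1.5 0.7 1.0
   vertex 5.0 1.5 0.9
   vertex 1.2 0.1 1.6
  endloop
 endfacet
 facet normal -0.900 0.014 -0.436
  outer loop
   vertex 1.5 0.7 1.0
   vertex 1.2 0.1 1.6
   vertex 0.9 2.6 2.3
  endloop
 endfacet
 facet normal -0.420 0.717 -0.556
  outer loop
   vertex 1.9 2.1 0.9
   vertex 0.9 2.6 2.3
   vertex 2.6 2.2 0.5
  endloop
 endfacet
 facet normal -0.503 0.082 -0.860
  outer loop
   vertex 1.9 2.1 0.9
   vertex 2.6 2.2 0.5
   vertex 1.5 0.7 1.0
  endloop
 endfacet
 facet normal -0.770 0.176 -0.613
  outer loop
   vertex 1.9 2.1 0.9
   vertex 1.5 0.7 1.0
   vertex 0.9 2.6 2.3
  endloop
 endfacet
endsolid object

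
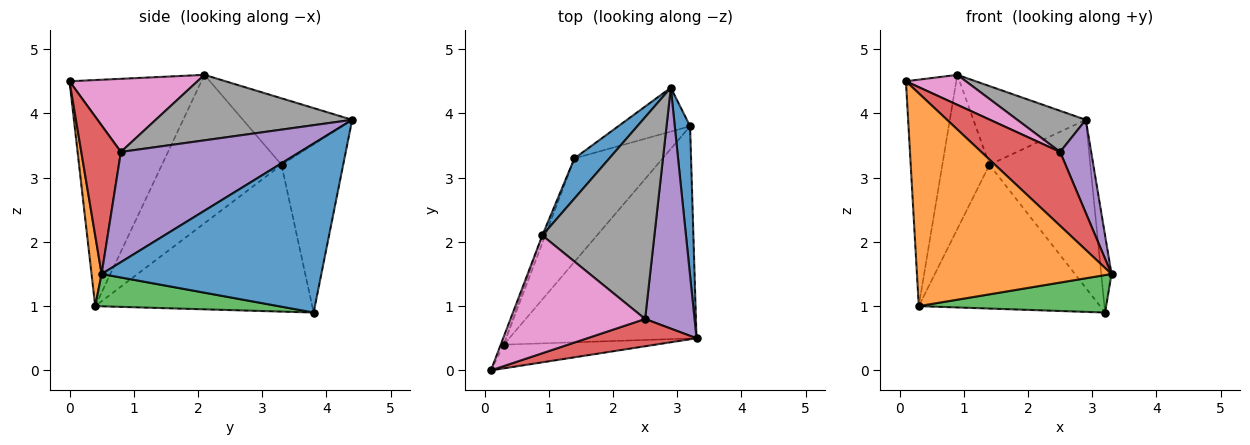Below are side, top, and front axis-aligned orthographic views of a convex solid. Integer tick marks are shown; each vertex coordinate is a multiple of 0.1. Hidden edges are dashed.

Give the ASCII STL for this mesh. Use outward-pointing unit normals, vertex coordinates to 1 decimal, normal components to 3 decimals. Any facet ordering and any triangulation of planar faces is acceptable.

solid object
 facet normal 0.995 0.047 0.090
  outer loop
   vertex 3.2 3.8 0.9
   vertex 2.9 4.4 3.9
   vertex 3.3 0.5 1.5
  endloop
 endfacet
 facet normal 0.051 -0.993 -0.110
  outer loop
   vertex 0.3 0.4 1.0
   vertex 3.3 0.5 1.5
   vertex 0.1 0.0 4.5
  endloop
 endfacet
 facet normal 0.168 -0.171 -0.971
  outer loop
   vertex 0.3 0.4 1.0
   vertex 3.2 3.8 0.9
   vertex 3.3 0.5 1.5
  endloop
 endfacet
 facet normal 0.427 -0.848 0.314
  outer loop
   vertex 2.5 0.8 3.4
   vertex 0.1 0.0 4.5
   vertex 3.3 0.5 1.5
  endloop
 endfacet
 facet normal 0.901 -0.156 0.404
  outer loop
   vertex 2.5 0.8 3.4
   vertex 3.3 0.5 1.5
   vertex 2.9 4.4 3.9
  endloop
 endfacet
 facet normal -0.934 0.356 -0.013
  outer loop
   vertex 0.9 2.1 4.6
   vertex 0.3 0.4 1.0
   vertex 0.1 0.0 4.5
  endloop
 endfacet
 facet normal 0.466 -0.218 0.858
  outer loop
   vertex 0.9 2.1 4.6
   vertex 0.1 0.0 4.5
   vertex 2.5 0.8 3.4
  endloop
 endfacet
 facet normal 0.497 -0.173 0.850
  outer loop
   vertex 0.9 2.1 4.6
   vertex 2.5 0.8 3.4
   vertex 2.9 4.4 3.9
  endloop
 endfacet
 facet normal -0.509 0.833 -0.217
  outer loop
   vertex 1.4 3.3 3.2
   vertex 2.9 4.4 3.9
   vertex 3.2 3.8 0.9
  endloop
 endfacet
 facet normal -0.697 0.582 -0.419
  outer loop
   vertex 1.4 3.3 3.2
   vertex 3.2 3.8 0.9
   vertex 0.3 0.4 1.0
  endloop
 endfacet
 facet normal -0.654 0.674 0.344
  outer loop
   vertex 1.4 3.3 3.2
   vertex 0.9 2.1 4.6
   vertex 2.9 4.4 3.9
  endloop
 endfacet
 facet normal -0.930 0.367 -0.018
  outer loop
   vertex 1.4 3.3 3.2
   vertex 0.3 0.4 1.0
   vertex 0.9 2.1 4.6
  endloop
 endfacet
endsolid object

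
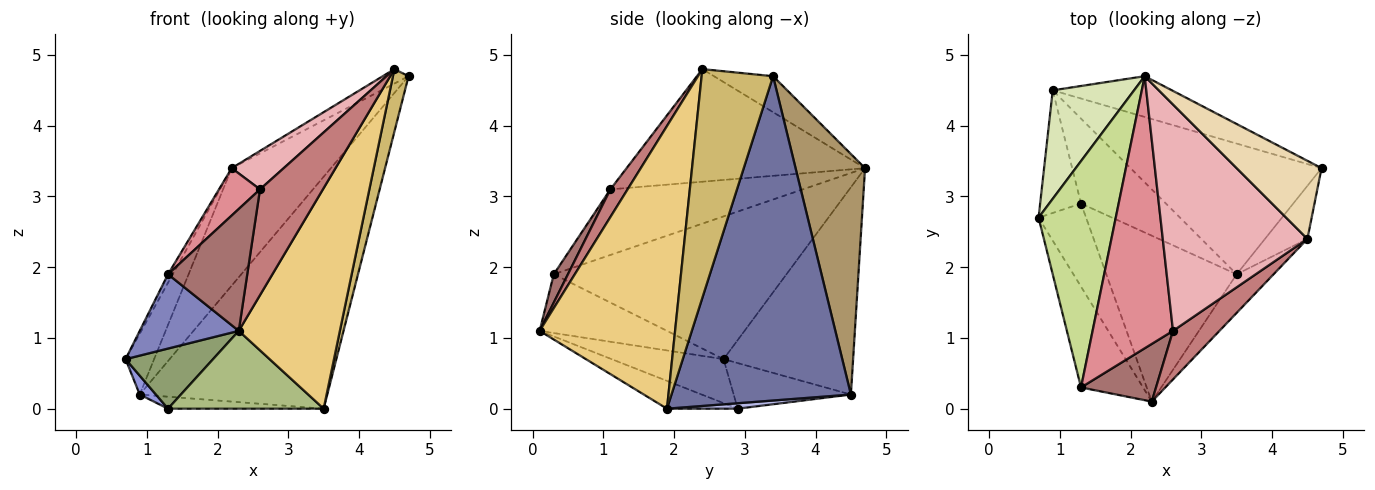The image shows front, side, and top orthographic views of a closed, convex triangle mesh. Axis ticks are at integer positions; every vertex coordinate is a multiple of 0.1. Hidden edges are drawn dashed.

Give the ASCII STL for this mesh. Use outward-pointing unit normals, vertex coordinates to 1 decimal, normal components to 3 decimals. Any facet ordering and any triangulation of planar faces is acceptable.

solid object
 facet normal 0.640 0.669 -0.377
  outer loop
   vertex 0.9 4.5 0.2
   vertex 4.7 3.4 4.7
   vertex 3.5 1.9 0.0
  endloop
 endfacet
 facet normal -0.606 -0.472 -0.640
  outer loop
   vertex 1.3 0.3 1.9
   vertex 0.7 2.7 0.7
   vertex 2.3 0.1 1.1
  endloop
 endfacet
 facet normal -0.741 -0.102 -0.664
  outer loop
   vertex 1.3 2.9 0.0
   vertex 0.7 2.7 0.7
   vertex 0.9 4.5 0.2
  endloop
 endfacet
 facet normal 0.063 0.139 -0.988
  outer loop
   vertex 1.3 2.9 0.0
   vertex 0.9 4.5 0.2
   vertex 3.5 1.9 0.0
  endloop
 endfacet
 facet normal -0.600 -0.469 -0.648
  outer loop
   vertex 1.3 2.9 0.0
   vertex 2.3 0.1 1.1
   vertex 0.7 2.7 0.7
  endloop
 endfacet
 facet normal -0.190 -0.417 -0.889
  outer loop
   vertex 1.3 2.9 0.0
   vertex 3.5 1.9 0.0
   vertex 2.3 0.1 1.1
  endloop
 endfacet
 facet normal -0.880 0.018 0.475
  outer loop
   vertex 2.2 4.7 3.4
   vertex 0.7 2.7 0.7
   vertex 1.3 0.3 1.9
  endloop
 endfacet
 facet normal -0.912 0.201 0.358
  outer loop
   vertex 2.2 4.7 3.4
   vertex 0.9 4.5 0.2
   vertex 0.7 2.7 0.7
  endloop
 endfacet
 facet normal 0.552 0.788 -0.273
  outer loop
   vertex 2.2 4.7 3.4
   vertex 4.7 3.4 4.7
   vertex 0.9 4.5 0.2
  endloop
 endfacet
 facet normal 0.961 -0.210 -0.178
  outer loop
   vertex 4.5 2.4 4.8
   vertex 3.5 1.9 0.0
   vertex 4.7 3.4 4.7
  endloop
 endfacet
 facet normal 0.797 -0.595 -0.104
  outer loop
   vertex 4.5 2.4 4.8
   vertex 2.3 0.1 1.1
   vertex 3.5 1.9 0.0
  endloop
 endfacet
 facet normal -0.385 0.168 0.908
  outer loop
   vertex 4.5 2.4 4.8
   vertex 4.7 3.4 4.7
   vertex 2.2 4.7 3.4
  endloop
 endfacet
 facet normal 0.159 -0.892 0.422
  outer loop
   vertex 2.6 1.1 3.1
   vertex 1.3 0.3 1.9
   vertex 2.3 0.1 1.1
  endloop
 endfacet
 facet normal 0.241 -0.882 0.405
  outer loop
   vertex 2.6 1.1 3.1
   vertex 2.3 0.1 1.1
   vertex 4.5 2.4 4.8
  endloop
 endfacet
 facet normal -0.627 -0.134 0.768
  outer loop
   vertex 2.6 1.1 3.1
   vertex 2.2 4.7 3.4
   vertex 1.3 0.3 1.9
  endloop
 endfacet
 facet normal -0.609 -0.133 0.782
  outer loop
   vertex 2.6 1.1 3.1
   vertex 4.5 2.4 4.8
   vertex 2.2 4.7 3.4
  endloop
 endfacet
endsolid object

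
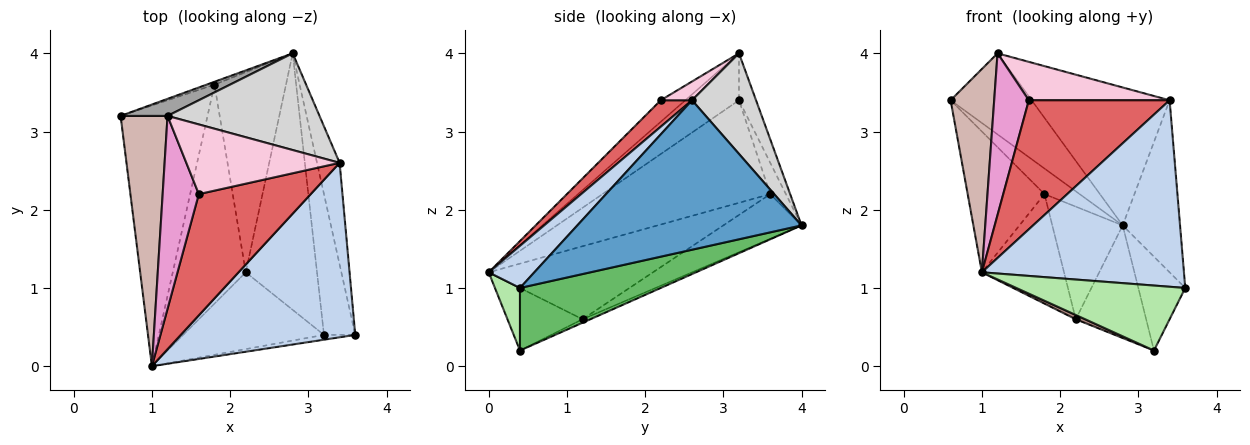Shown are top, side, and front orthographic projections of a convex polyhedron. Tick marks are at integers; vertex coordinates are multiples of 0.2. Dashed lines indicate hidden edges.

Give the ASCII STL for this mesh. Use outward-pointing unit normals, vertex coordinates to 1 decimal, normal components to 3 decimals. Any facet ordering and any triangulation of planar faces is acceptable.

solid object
 facet normal 0.959 0.245 -0.145
  outer loop
   vertex 3.4 2.6 3.4
   vertex 3.6 0.4 1.0
   vertex 2.8 4.0 1.8
  endloop
 endfacet
 facet normal 0.163 -0.721 0.674
  outer loop
   vertex 3.4 2.6 3.4
   vertex 1.0 0.0 1.2
   vertex 3.6 0.4 1.0
  endloop
 endfacet
 facet normal -0.404 0.909 -0.101
  outer loop
   vertex 1.8 3.6 2.2
   vertex 0.6 3.2 3.4
   vertex 2.8 4.0 1.8
  endloop
 endfacet
 facet normal -0.720 0.330 -0.610
  outer loop
   vertex 1.8 3.6 2.2
   vertex 1.0 0.0 1.2
   vertex 0.6 3.2 3.4
  endloop
 endfacet
 facet normal 0.857 0.286 -0.429
  outer loop
   vertex 3.2 0.4 0.2
   vertex 2.8 4.0 1.8
   vertex 3.6 0.4 1.0
  endloop
 endfacet
 facet normal 0.146 -0.987 -0.073
  outer loop
   vertex 3.2 0.4 0.2
   vertex 3.6 0.4 1.0
   vertex 1.0 0.0 1.2
  endloop
 endfacet
 facet normal 0.160 -0.719 0.676
  outer loop
   vertex 1.6 2.2 3.4
   vertex 1.0 0.0 1.2
   vertex 3.4 2.6 3.4
  endloop
 endfacet
 facet normal -0.478 0.431 -0.765
  outer loop
   vertex 2.2 1.2 0.6
   vertex 1.8 3.6 2.2
   vertex 2.8 4.0 1.8
  endloop
 endfacet
 facet normal -0.667 0.333 -0.667
  outer loop
   vertex 2.2 1.2 0.6
   vertex 1.0 0.0 1.2
   vertex 1.8 3.6 2.2
  endloop
 endfacet
 facet normal -0.045 0.402 -0.915
  outer loop
   vertex 2.2 1.2 0.6
   vertex 2.8 4.0 1.8
   vertex 3.2 0.4 0.2
  endloop
 endfacet
 facet normal -0.406 -0.051 -0.913
  outer loop
   vertex 2.2 1.2 0.6
   vertex 3.2 0.4 0.2
   vertex 1.0 0.0 1.2
  endloop
 endfacet
 facet normal -0.613 -0.498 0.613
  outer loop
   vertex 1.2 3.2 4.0
   vertex 0.6 3.2 3.4
   vertex 1.0 0.0 1.2
  endloop
 endfacet
 facet normal -0.415 -0.584 0.697
  outer loop
   vertex 1.2 3.2 4.0
   vertex 1.0 0.0 1.2
   vertex 1.6 2.2 3.4
  endloop
 endfacet
 facet normal 0.107 -0.480 0.871
  outer loop
   vertex 1.2 3.2 4.0
   vertex 1.6 2.2 3.4
   vertex 3.4 2.6 3.4
  endloop
 endfacet
 facet normal -0.202 0.958 0.202
  outer loop
   vertex 1.2 3.2 4.0
   vertex 2.8 4.0 1.8
   vertex 0.6 3.2 3.4
  endloop
 endfacet
 facet normal 0.355 0.765 0.537
  outer loop
   vertex 1.2 3.2 4.0
   vertex 3.4 2.6 3.4
   vertex 2.8 4.0 1.8
  endloop
 endfacet
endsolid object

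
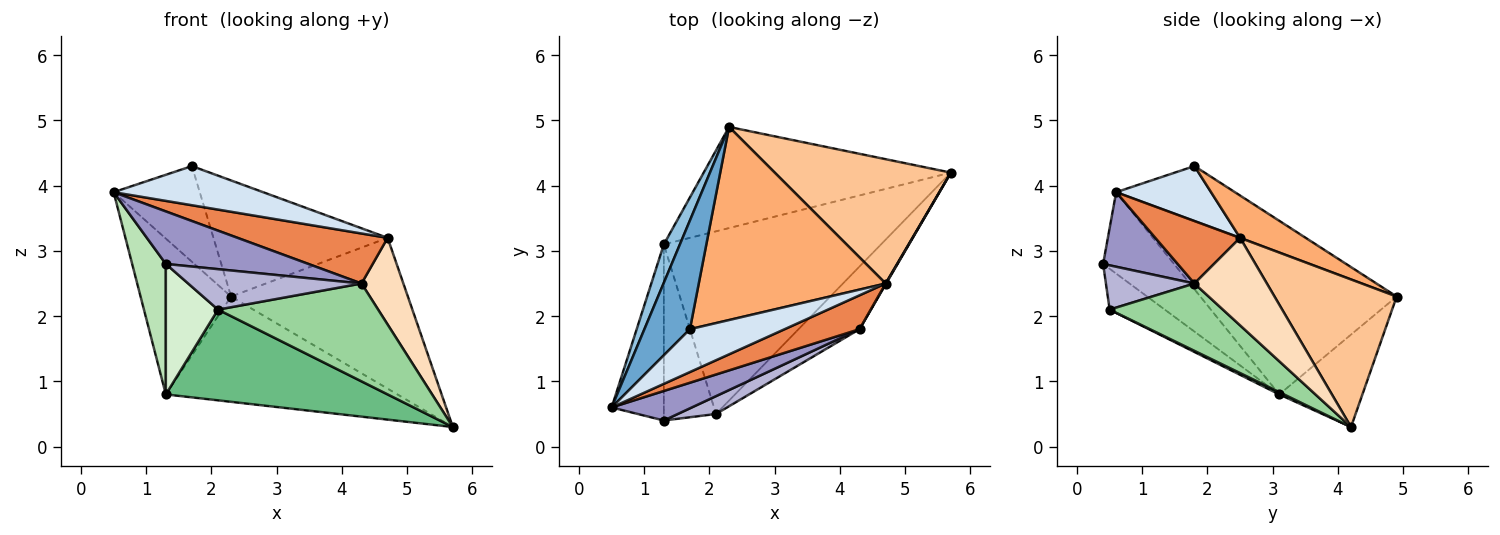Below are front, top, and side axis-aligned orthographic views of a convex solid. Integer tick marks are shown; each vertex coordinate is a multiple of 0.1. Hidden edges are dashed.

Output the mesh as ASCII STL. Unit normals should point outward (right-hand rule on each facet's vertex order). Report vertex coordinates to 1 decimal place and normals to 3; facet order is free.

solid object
 facet normal -0.673 0.488 0.555
  outer loop
   vertex 1.7 1.8 4.3
   vertex 2.3 4.9 2.3
   vertex 0.5 0.6 3.9
  endloop
 endfacet
 facet normal -0.903 0.416 0.103
  outer loop
   vertex 1.3 3.1 0.8
   vertex 0.5 0.6 3.9
   vertex 2.3 4.9 2.3
  endloop
 endfacet
 facet normal -0.251 0.698 -0.671
  outer loop
   vertex 1.3 3.1 0.8
   vertex 2.3 4.9 2.3
   vertex 5.7 4.2 0.3
  endloop
 endfacet
 facet normal 0.394 -0.620 0.679
  outer loop
   vertex 4.7 2.5 3.2
   vertex 1.7 1.8 4.3
   vertex 0.5 0.6 3.9
  endloop
 endfacet
 facet normal 0.424 -0.750 0.508
  outer loop
   vertex 4.7 2.5 3.2
   vertex 0.5 0.6 3.9
   vertex 4.3 1.8 2.5
  endloop
 endfacet
 facet normal 0.190 0.506 0.841
  outer loop
   vertex 4.7 2.5 3.2
   vertex 2.3 4.9 2.3
   vertex 1.7 1.8 4.3
  endloop
 endfacet
 facet normal 0.470 0.681 0.561
  outer loop
   vertex 4.7 2.5 3.2
   vertex 5.7 4.2 0.3
   vertex 2.3 4.9 2.3
  endloop
 endfacet
 facet normal 0.866 -0.500 0.005
  outer loop
   vertex 4.7 2.5 3.2
   vertex 4.3 1.8 2.5
   vertex 5.7 4.2 0.3
  endloop
 endfacet
 facet normal 0.009 -0.445 -0.896
  outer loop
   vertex 2.1 0.5 2.1
   vertex 1.3 3.1 0.8
   vertex 5.7 4.2 0.3
  endloop
 endfacet
 facet normal 0.512 -0.723 -0.464
  outer loop
   vertex 2.1 0.5 2.1
   vertex 5.7 4.2 0.3
   vertex 4.3 1.8 2.5
  endloop
 endfacet
 facet normal -0.782 -0.371 -0.501
  outer loop
   vertex 1.3 0.4 2.8
   vertex 0.5 0.6 3.9
   vertex 1.3 3.1 0.8
  endloop
 endfacet
 facet normal -0.532 -0.504 -0.680
  outer loop
   vertex 1.3 0.4 2.8
   vertex 1.3 3.1 0.8
   vertex 2.1 0.5 2.1
  endloop
 endfacet
 facet normal 0.415 -0.793 0.446
  outer loop
   vertex 1.3 0.4 2.8
   vertex 4.3 1.8 2.5
   vertex 0.5 0.6 3.9
  endloop
 endfacet
 facet normal 0.423 -0.829 0.365
  outer loop
   vertex 1.3 0.4 2.8
   vertex 2.1 0.5 2.1
   vertex 4.3 1.8 2.5
  endloop
 endfacet
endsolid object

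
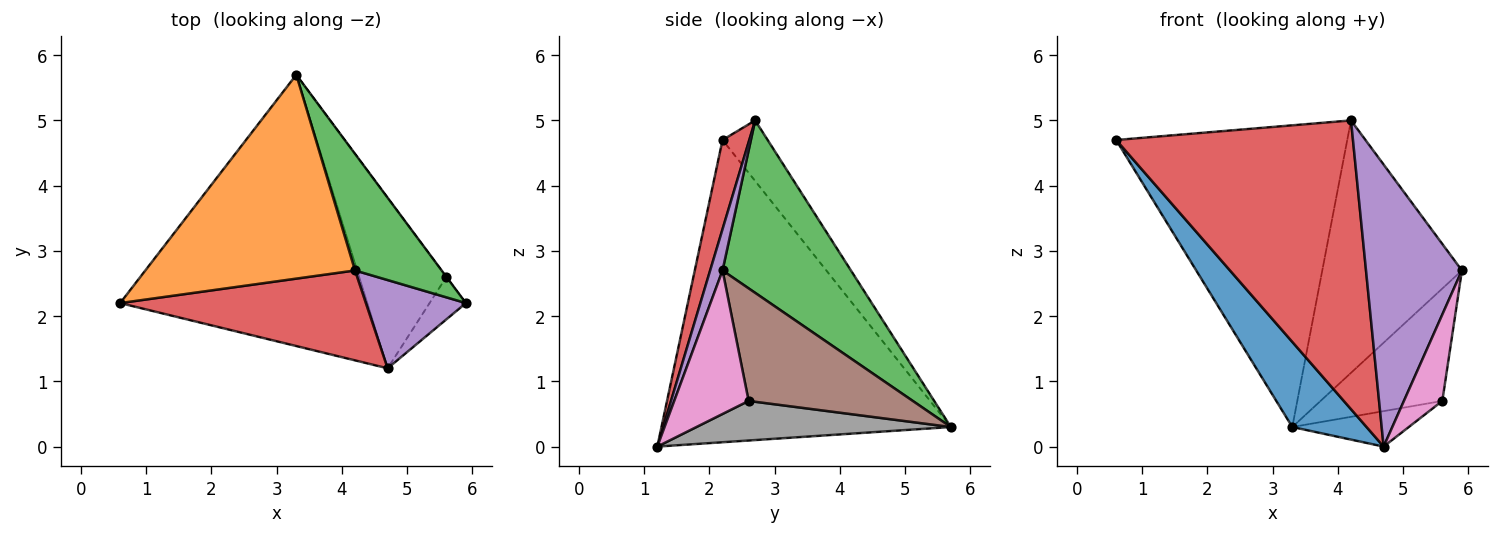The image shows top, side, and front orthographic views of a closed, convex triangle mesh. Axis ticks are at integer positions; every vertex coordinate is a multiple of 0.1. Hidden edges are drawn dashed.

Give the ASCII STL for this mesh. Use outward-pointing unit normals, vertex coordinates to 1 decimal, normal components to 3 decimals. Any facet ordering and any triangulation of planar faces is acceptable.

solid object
 facet normal -0.759 -0.195 -0.621
  outer loop
   vertex 4.7 1.2 0.0
   vertex 0.6 2.2 4.7
   vertex 3.3 5.7 0.3
  endloop
 endfacet
 facet normal -0.160 0.818 0.553
  outer loop
   vertex 4.2 2.7 5.0
   vertex 3.3 5.7 0.3
   vertex 0.6 2.2 4.7
  endloop
 endfacet
 facet normal 0.641 0.697 0.322
  outer loop
   vertex 4.2 2.7 5.0
   vertex 5.9 2.2 2.7
   vertex 3.3 5.7 0.3
  endloop
 endfacet
 facet normal 0.107 -0.949 0.296
  outer loop
   vertex 4.2 2.7 5.0
   vertex 0.6 2.2 4.7
   vertex 4.7 1.2 0.0
  endloop
 endfacet
 facet normal 0.122 -0.947 0.296
  outer loop
   vertex 4.2 2.7 5.0
   vertex 4.7 1.2 0.0
   vertex 5.9 2.2 2.7
  endloop
 endfacet
 facet normal 0.803 0.596 -0.001
  outer loop
   vertex 5.6 2.6 0.7
   vertex 3.3 5.7 0.3
   vertex 5.9 2.2 2.7
  endloop
 endfacet
 facet normal 0.867 -0.448 -0.220
  outer loop
   vertex 5.6 2.6 0.7
   vertex 5.9 2.2 2.7
   vertex 4.7 1.2 0.0
  endloop
 endfacet
 facet normal 0.406 0.186 -0.895
  outer loop
   vertex 5.6 2.6 0.7
   vertex 4.7 1.2 0.0
   vertex 3.3 5.7 0.3
  endloop
 endfacet
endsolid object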